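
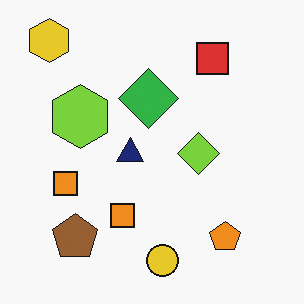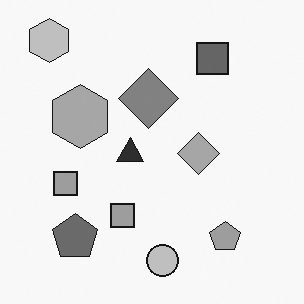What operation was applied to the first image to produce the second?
The image was converted to grayscale.

All color is removed — every shape is now a shade of grey.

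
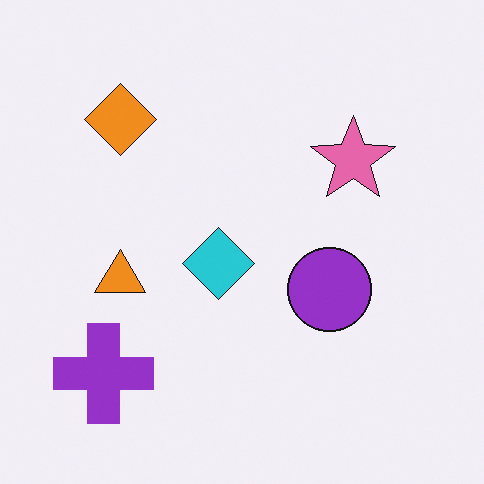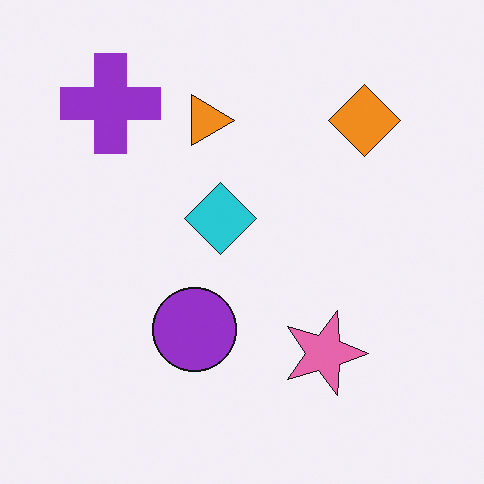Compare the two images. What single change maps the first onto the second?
It was rotated 90° clockwise.

The purple cross sits in the bottom-left of the first image and the top-left of the second — consistent with a whole-image 90° clockwise rotation.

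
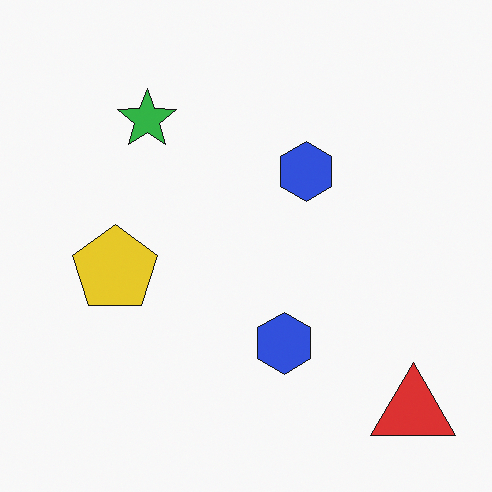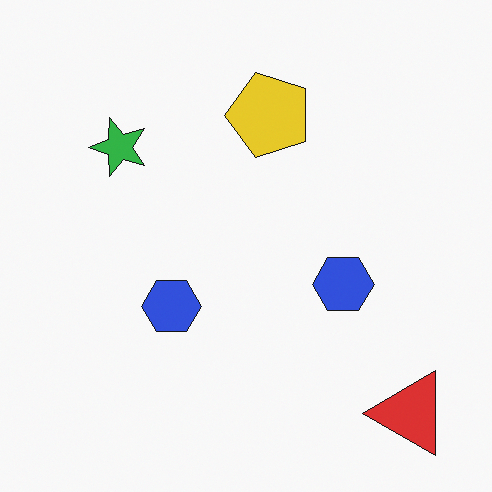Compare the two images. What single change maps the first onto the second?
It was transposed (reflected across the top-left ↔ bottom-right diagonal).

Shapes have swapped their row and column positions — what was in the top-right is now in the bottom-left — a diagonal reflection.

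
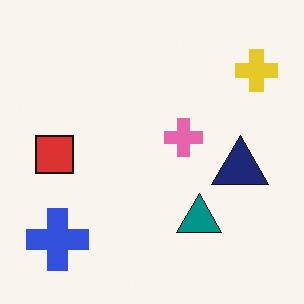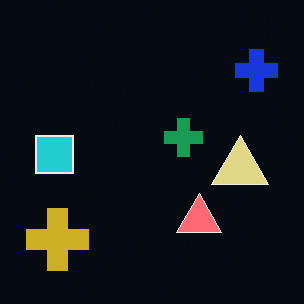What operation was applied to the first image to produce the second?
The transformation is: color-inverted (negative).

The light background has become dark and every shape's color is its complement — a photographic negative.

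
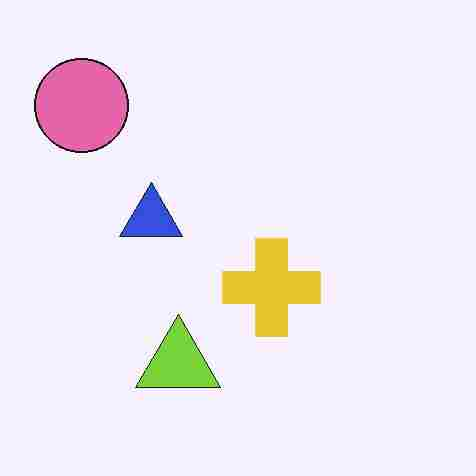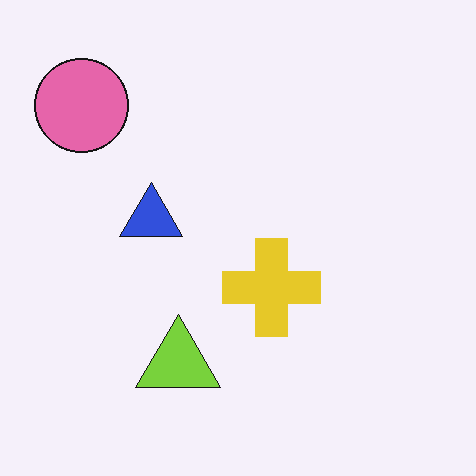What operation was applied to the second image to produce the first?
The first image is the second degraded with heavy JPEG compression.

Blocky 8×8 compression artifacts appear around shape edges and the flat background shows ringing — characteristic JPEG degradation.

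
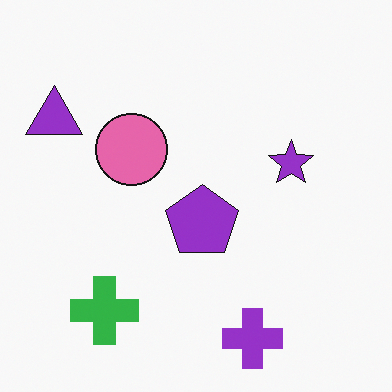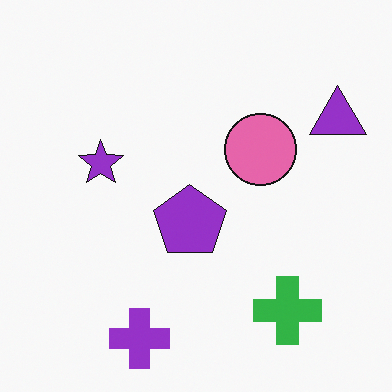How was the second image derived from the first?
Flipped horizontally (left ↔ right).

The purple triangle is in the top-left of the first image and the top-right of the second — shapes on opposite sides of the vertical midline have swapped in a mirror flip.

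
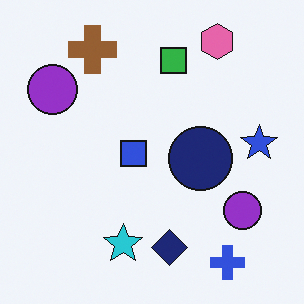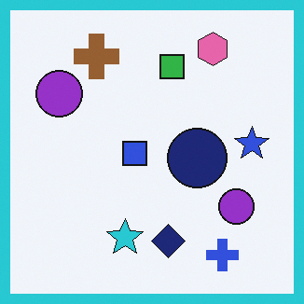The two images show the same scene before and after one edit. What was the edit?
The image was framed with a cyan border.

A solid cyan frame runs around the edge of the second image, with the content slightly shrunk inside it.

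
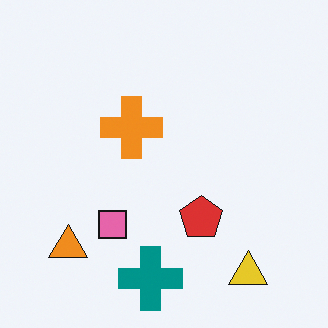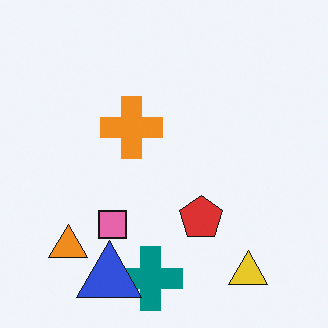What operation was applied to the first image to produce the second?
This is the original image overlaid with an additional blue triangle.

A blue triangle appears in the second image that is absent from the first.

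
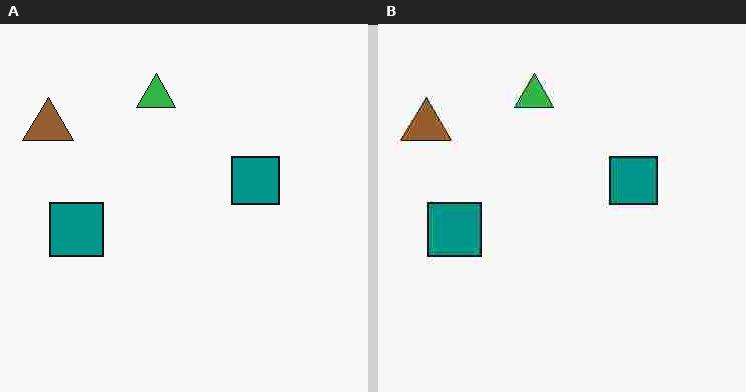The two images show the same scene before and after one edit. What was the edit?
The transformation is: degraded with heavy JPEG compression.

Blocky 8×8 compression artifacts appear around shape edges and the flat background shows ringing — characteristic JPEG degradation.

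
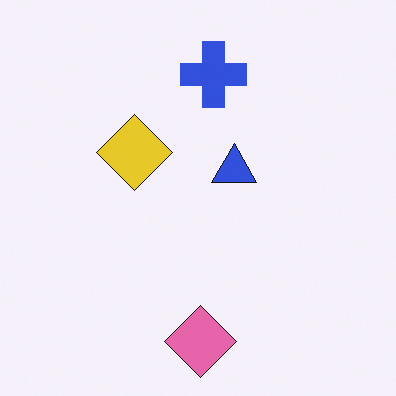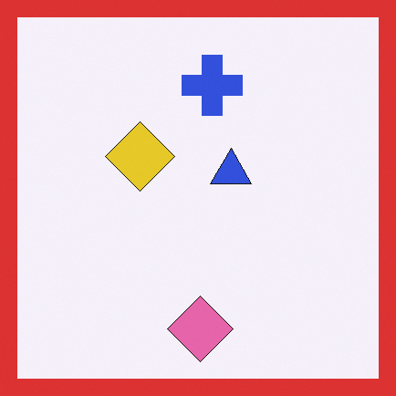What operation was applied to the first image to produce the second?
The second image is the first framed with a red border.

A solid red frame runs around the edge of the second image, with the content slightly shrunk inside it.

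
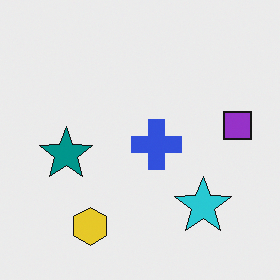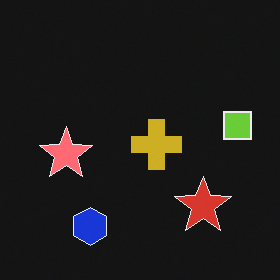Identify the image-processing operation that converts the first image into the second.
The second image is the first color-inverted (negative).

The light background has become dark and every shape's color is its complement — a photographic negative.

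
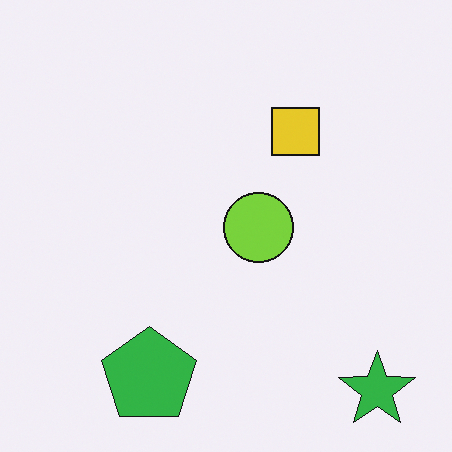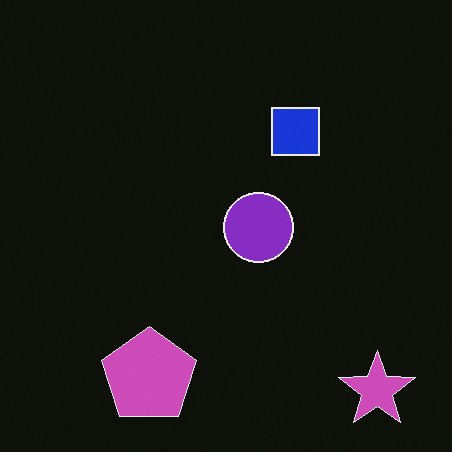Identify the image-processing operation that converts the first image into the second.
The second image is the first color-inverted (negative).

The light background has become dark and every shape's color is its complement — a photographic negative.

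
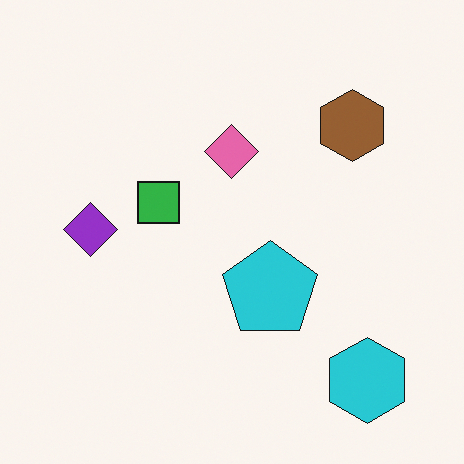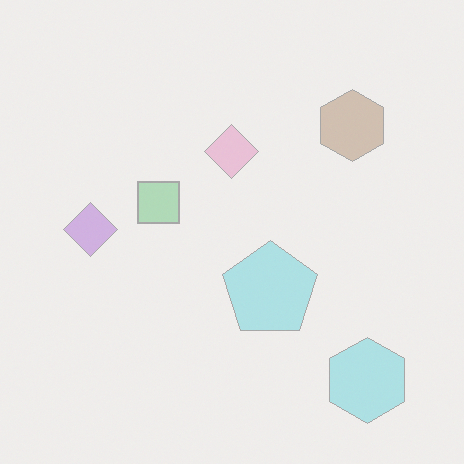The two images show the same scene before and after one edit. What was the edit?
The second image is the first washed out (contrast reduced).

Tones are pushed toward mid-grey across the whole image — a global contrast change.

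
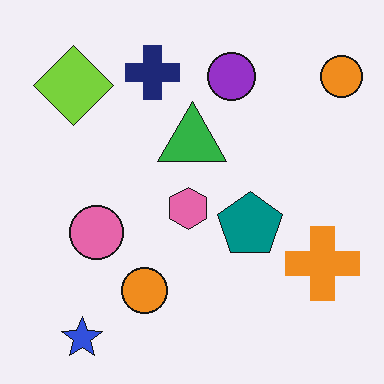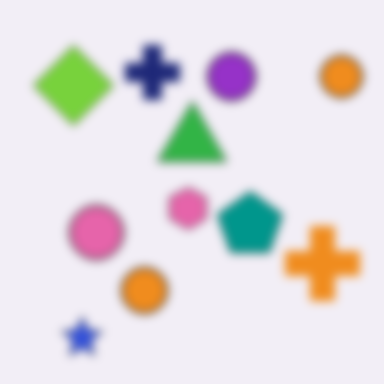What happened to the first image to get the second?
Moderately blurred.

Shape edges and outlines are uniformly softened across the whole image.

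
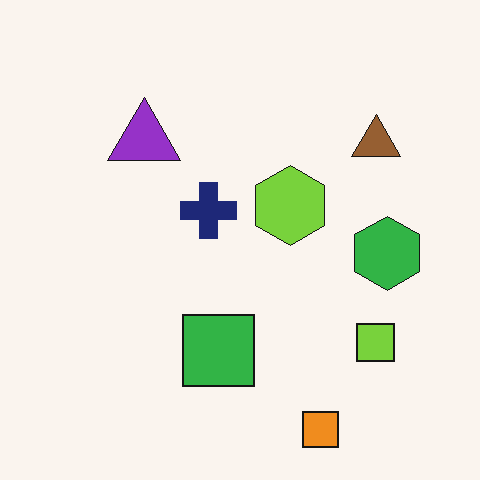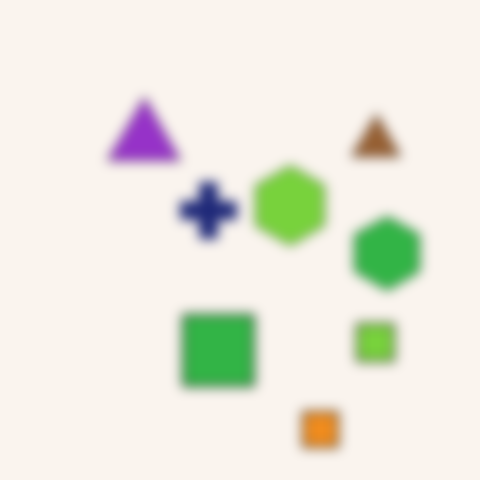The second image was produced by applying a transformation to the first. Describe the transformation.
The transformation is: strongly gaussian-blurred.

Shape edges and outlines are uniformly softened across the whole image.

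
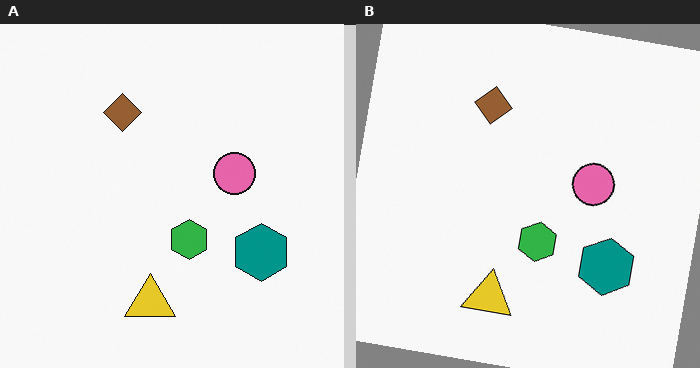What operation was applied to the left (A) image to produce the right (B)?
The right (B) image is the left (A) rotated clockwise by a slight angle.

Every shape is tilted by the same angle and the image corners show triangular fill wedges — a whole-image rotation by a non-right angle.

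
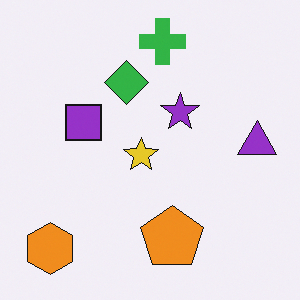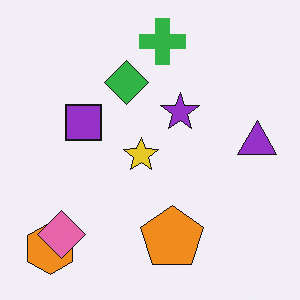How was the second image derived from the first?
The image was overlaid with an additional pink diamond.

A pink diamond appears in the second image that is absent from the first.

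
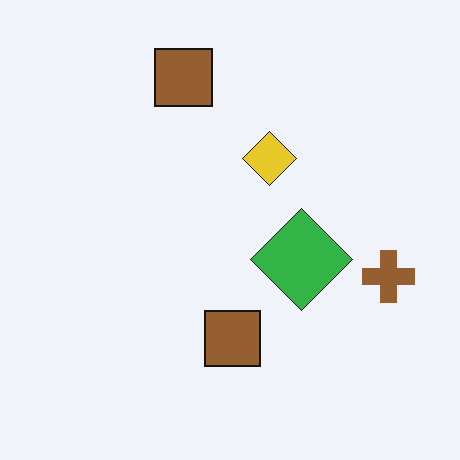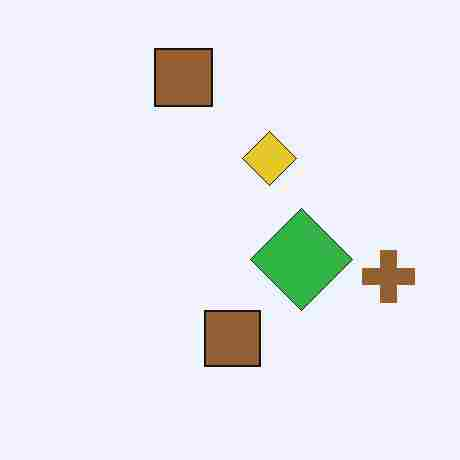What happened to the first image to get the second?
Heavily JPEG-compressed with obvious blocking artifacts.

Blocky 8×8 compression artifacts appear around shape edges and the flat background shows ringing — characteristic JPEG degradation.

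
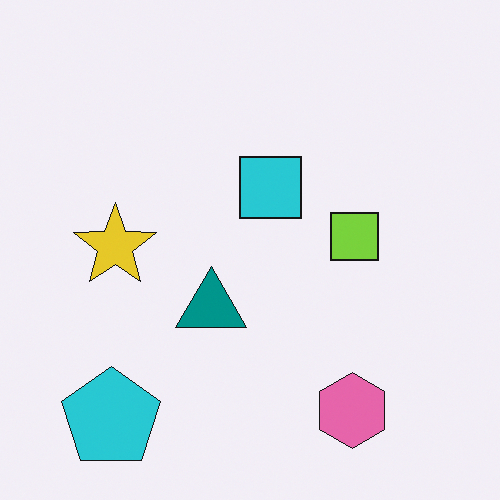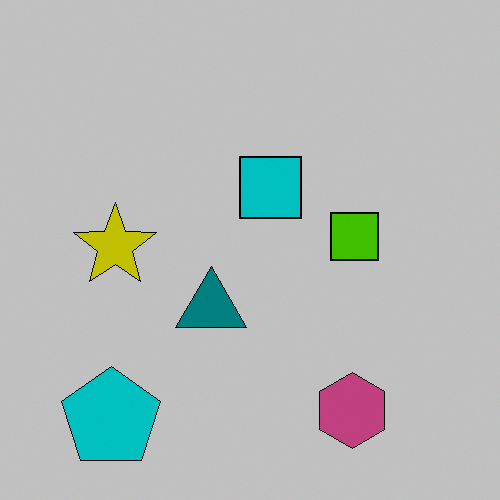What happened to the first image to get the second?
It was aggressively posterized.

Each flat color has snapped to a coarser quantized level — most visibly, the near-white background has dropped to a flat grey.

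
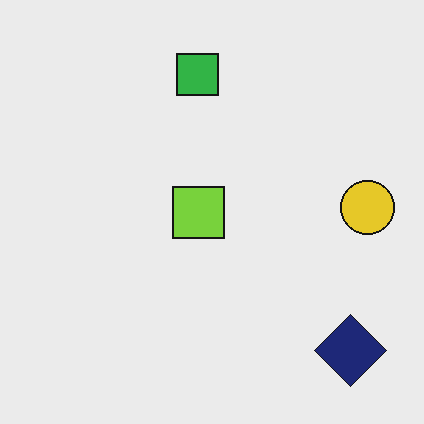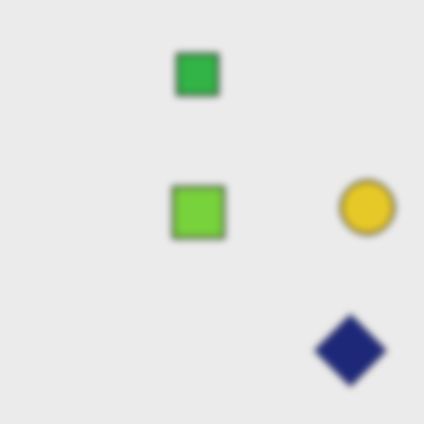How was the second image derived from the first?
It was moderately blurred.

Shape edges and outlines are uniformly softened across the whole image.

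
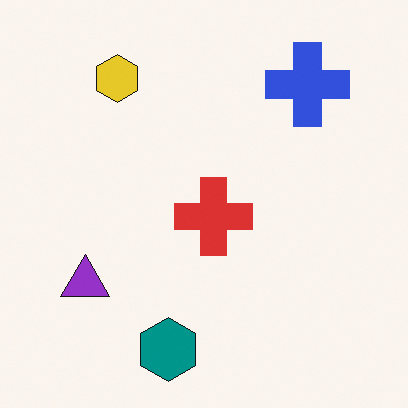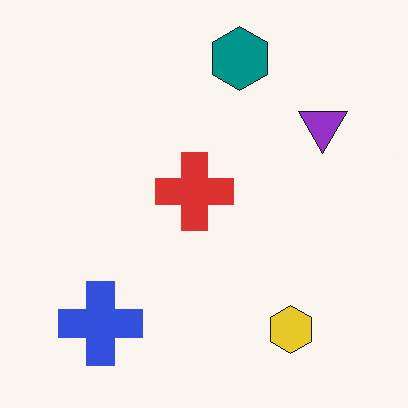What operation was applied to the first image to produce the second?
The transformation is: rotated 180°.

The blue cross sits in the top-right of the first image and the bottom-left of the second — consistent with a whole-image 180° rotation.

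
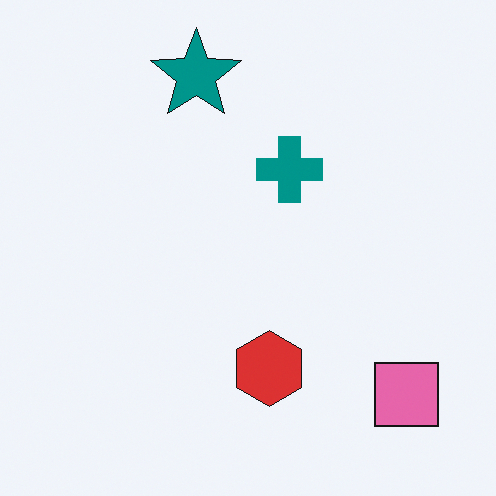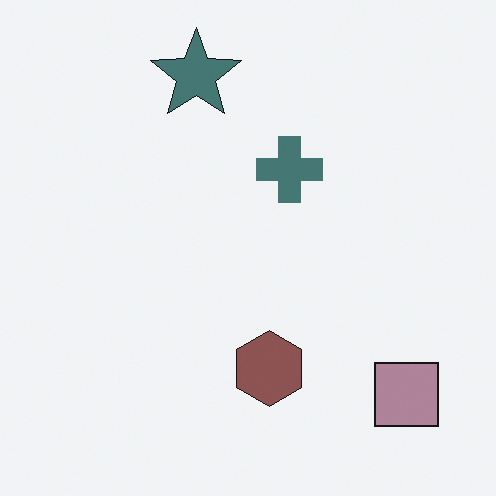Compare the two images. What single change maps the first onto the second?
Made much more muted (saturation change).

All colors are more muted and greyish — a global saturation change.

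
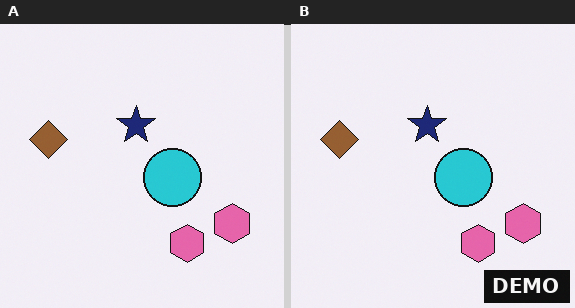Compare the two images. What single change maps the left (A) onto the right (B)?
Watermarked with the text "DEMO" in the lower-right corner.

A dark label reading "DEMO" appears in the lower-right corner.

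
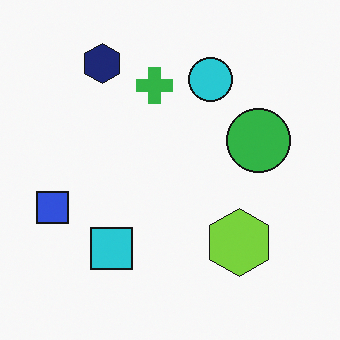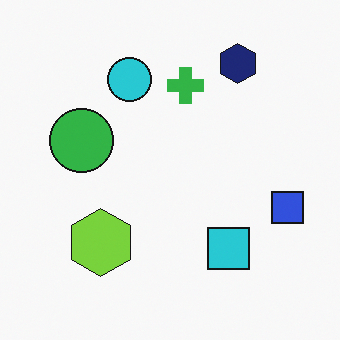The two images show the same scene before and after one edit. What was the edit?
It was flipped horizontally (left ↔ right).

The blue square is in the left of the first image and the right of the second — shapes on opposite sides of the vertical midline have swapped in a mirror flip.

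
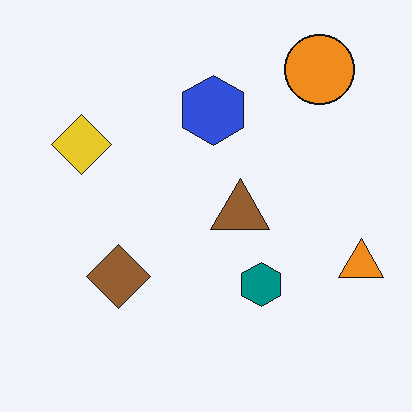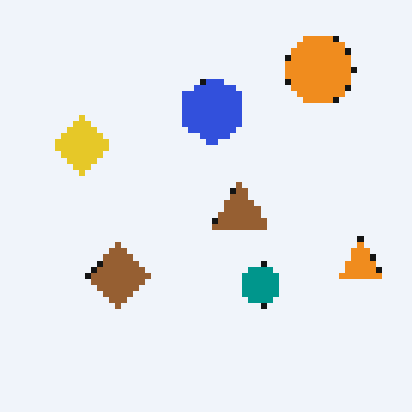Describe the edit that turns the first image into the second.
The second image is the first pixelated into visible square blocks.

Shapes are reduced to large square blocks; fine edges and outlines are lost — a downscale-then-upscale (mosaic) effect.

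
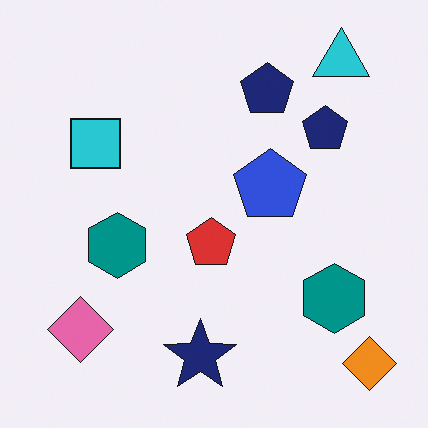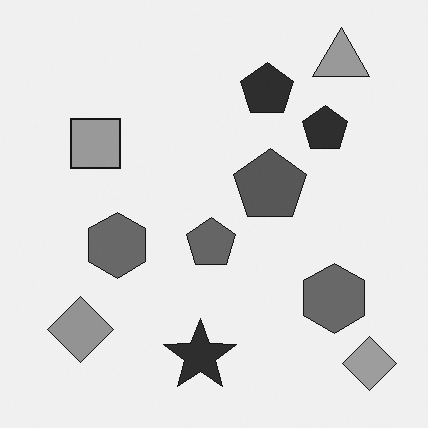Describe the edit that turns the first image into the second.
The second image is the first converted to grayscale.

All color is removed — every shape is now a shade of grey.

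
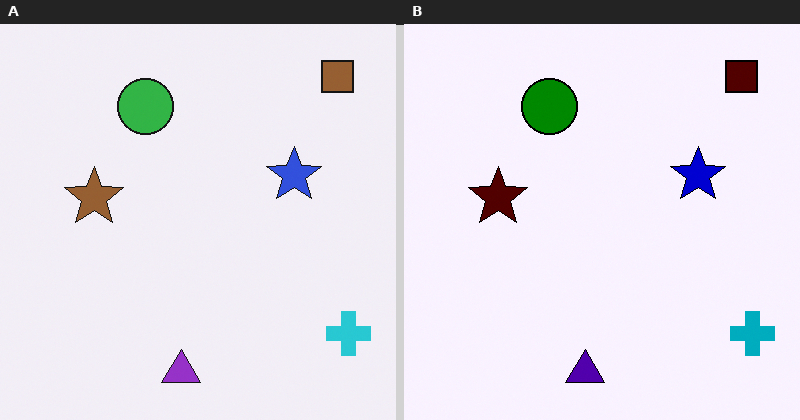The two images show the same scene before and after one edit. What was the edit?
The right (B) image is the left (A) given much higher contrast.

Tones are pushed away from mid-grey across the whole image — a global contrast change.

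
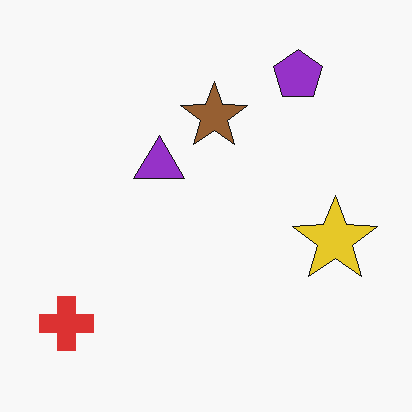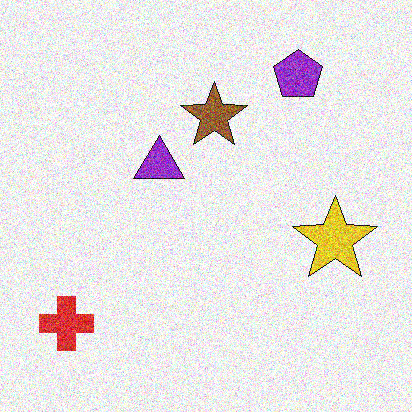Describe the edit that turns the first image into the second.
The second image is the first degraded with strong gaussian noise.

Random speckle covers the whole image, including the flat background.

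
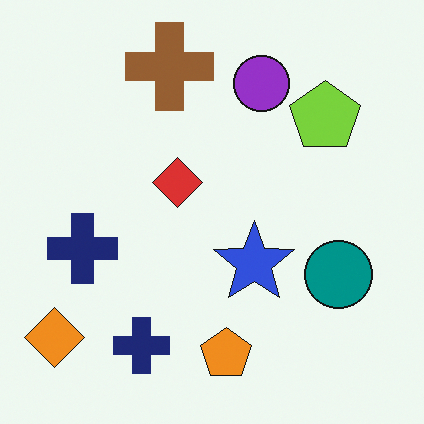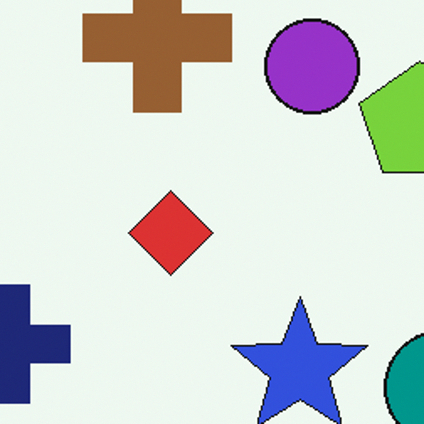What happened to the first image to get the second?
The second image is the first cropped tightly and scaled back up.

The visible shapes are larger and the field of view is narrower; shapes near the original edges may be partly or wholly outside the frame — a crop-and-rescale.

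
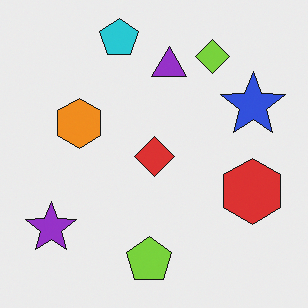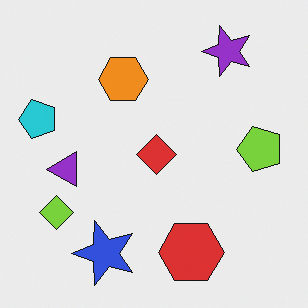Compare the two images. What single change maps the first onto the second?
The transformation is: transposed (reflected across the top-left ↔ bottom-right diagonal).

Shapes have swapped their row and column positions — what was in the top-right is now in the bottom-left — a diagonal reflection.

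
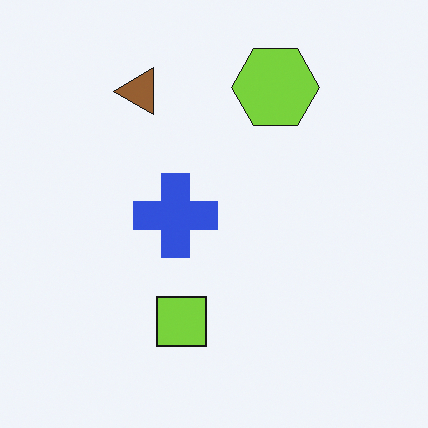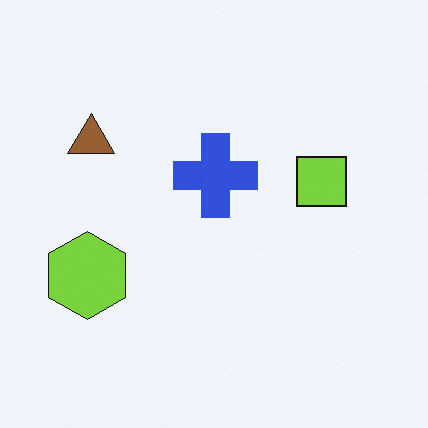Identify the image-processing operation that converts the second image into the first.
This is the original image transposed (reflected across the top-left ↔ bottom-right diagonal).

Shapes have swapped their row and column positions — what was in the top-right is now in the bottom-left — a diagonal reflection.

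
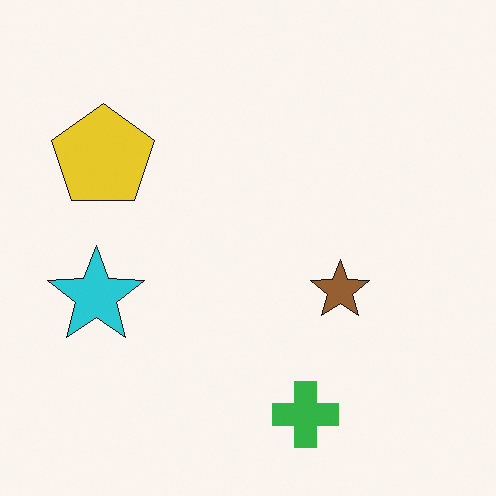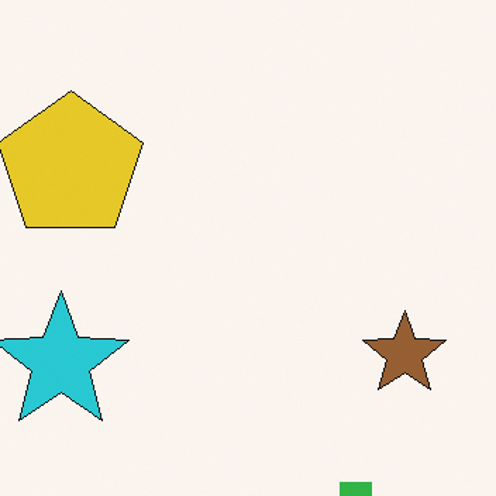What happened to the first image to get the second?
This is the original image cropped to a modestly smaller region and rescaled.

The visible shapes are larger and the field of view is narrower; shapes near the original edges may be partly or wholly outside the frame — a crop-and-rescale.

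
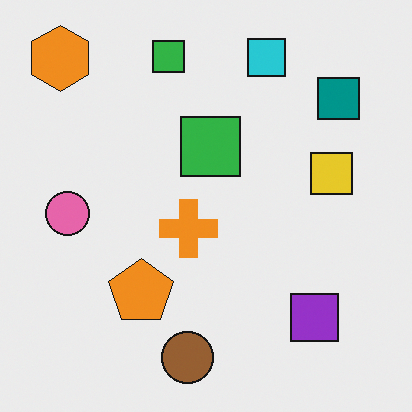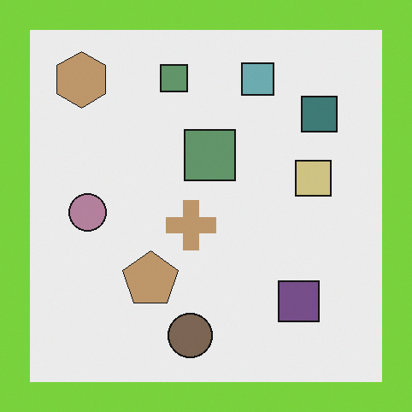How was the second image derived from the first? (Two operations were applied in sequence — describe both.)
Heavily desaturated, then framed with a lime border.

All colors are more muted and greyish — a global saturation change. A solid lime frame runs around the edge of the second image, with the content slightly shrunk inside it.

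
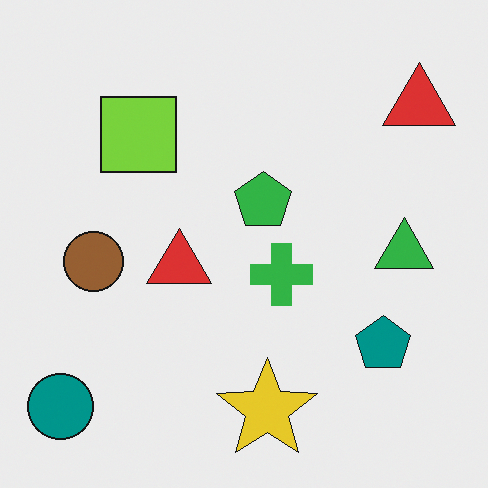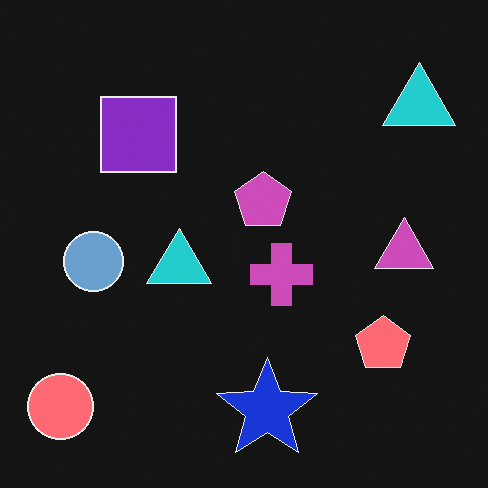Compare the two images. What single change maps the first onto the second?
The transformation is: color-inverted (negative).

The light background has become dark and every shape's color is its complement — a photographic negative.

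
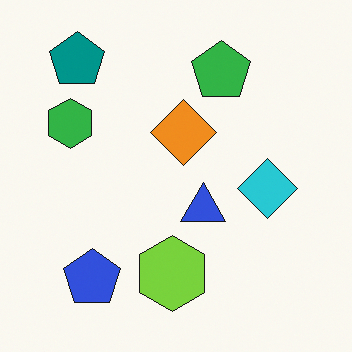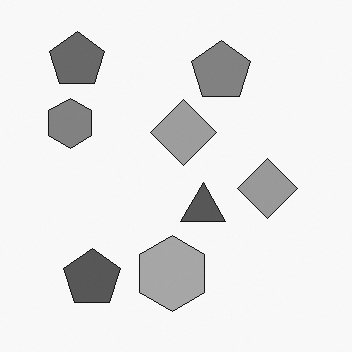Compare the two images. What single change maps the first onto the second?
This is the original image converted to grayscale.

All color is removed — every shape is now a shade of grey.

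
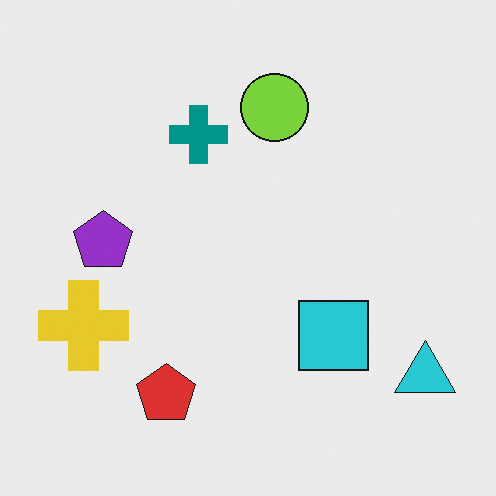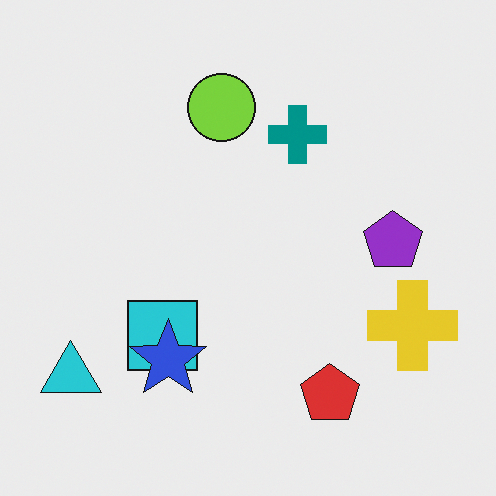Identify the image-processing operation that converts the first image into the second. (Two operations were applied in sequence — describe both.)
The second image is the first flipped horizontally (left ↔ right), then overlaid with an additional blue star.

The cyan triangle is in the bottom-right of the first image and the bottom-left of the second — shapes on opposite sides of the vertical midline have swapped in a mirror flip. A blue star appears in the second image that is absent from the first.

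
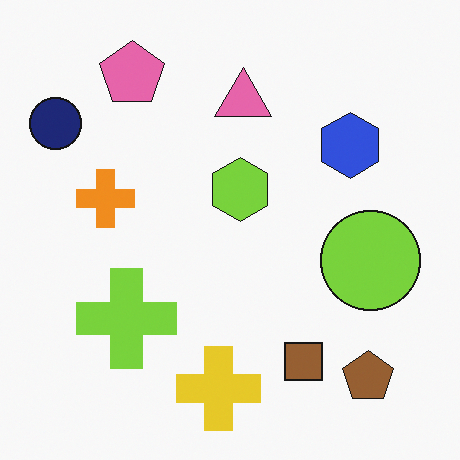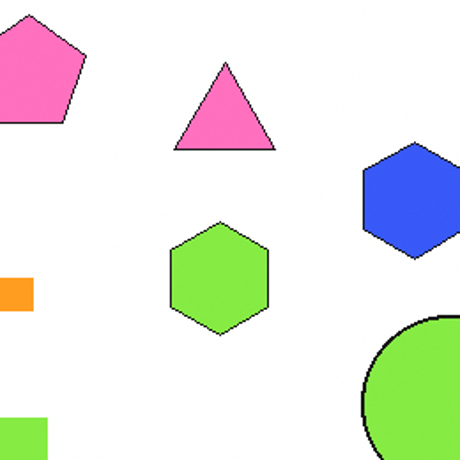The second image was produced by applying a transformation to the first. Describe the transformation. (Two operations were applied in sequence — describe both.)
The image was slightly brightened, then cropped to a noticeably smaller region and rescaled.

Every pixel — background and shapes alike — is uniformly brightened. The visible shapes are larger and the field of view is narrower; shapes near the original edges may be partly or wholly outside the frame — a crop-and-rescale.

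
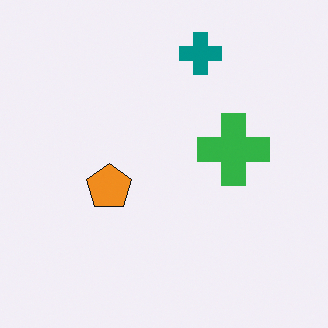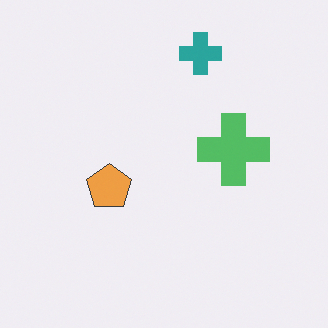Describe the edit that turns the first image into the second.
This is the original image given slightly reduced contrast.

Tones are pushed toward mid-grey across the whole image — a global contrast change.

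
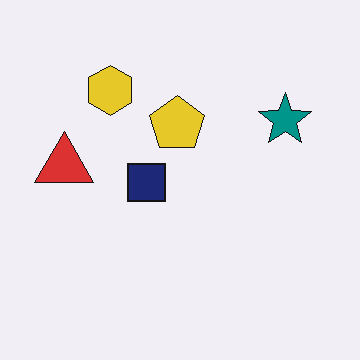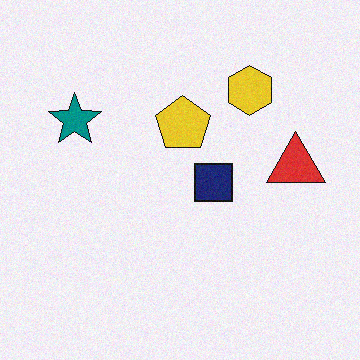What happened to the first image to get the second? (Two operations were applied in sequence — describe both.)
This is the original image degraded with a light layer of grain, then flipped horizontally (left ↔ right).

Random speckle covers the whole image, including the flat background. The red triangle is in the left of the first image and the right of the second — shapes on opposite sides of the vertical midline have swapped in a mirror flip.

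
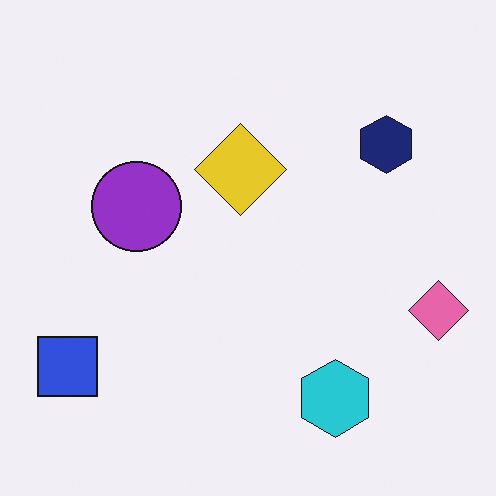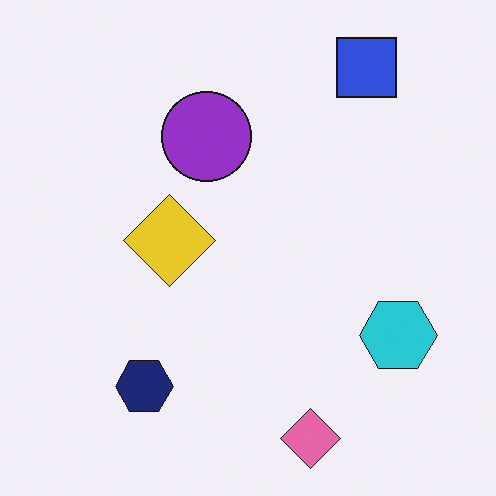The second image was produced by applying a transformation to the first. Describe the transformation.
Transposed (reflected across the top-left ↔ bottom-right diagonal).

Shapes have swapped their row and column positions — what was in the top-right is now in the bottom-left — a diagonal reflection.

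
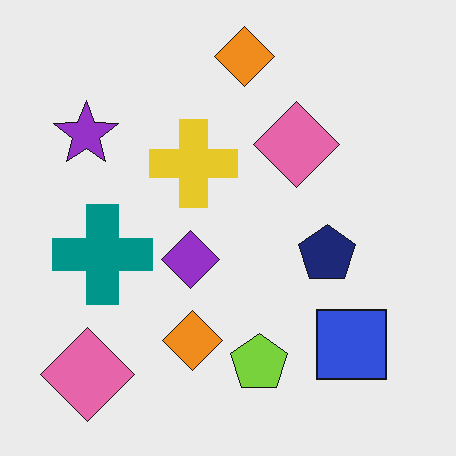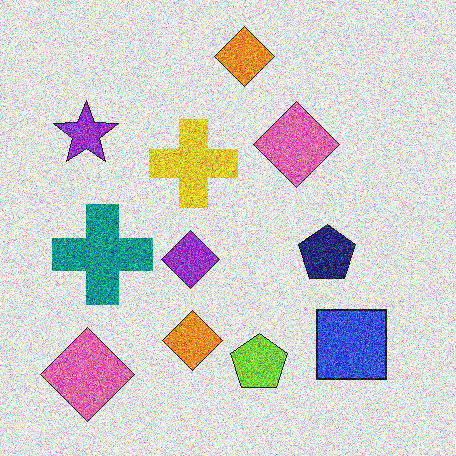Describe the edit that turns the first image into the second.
Degraded with a thick layer of grain.

Random speckle covers the whole image, including the flat background.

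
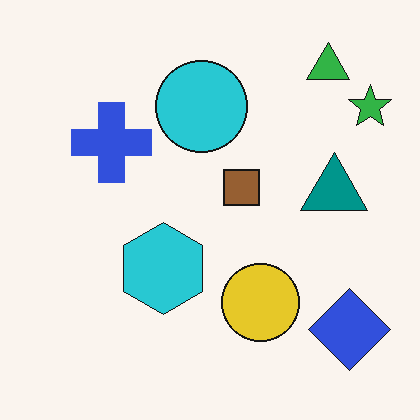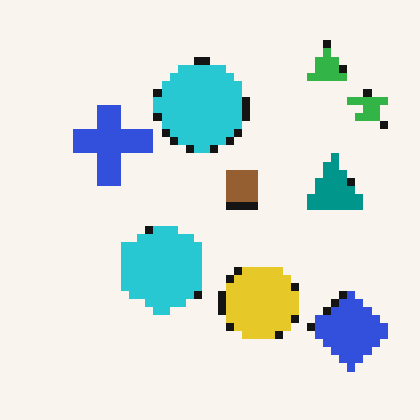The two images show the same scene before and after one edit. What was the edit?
The second image is the first pixelated into visible square blocks.

Shapes are reduced to large square blocks; fine edges and outlines are lost — a downscale-then-upscale (mosaic) effect.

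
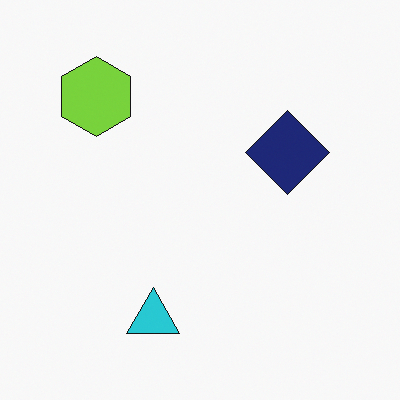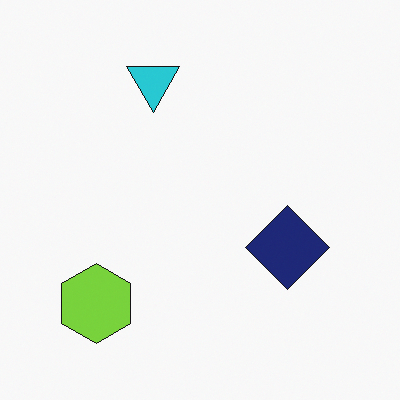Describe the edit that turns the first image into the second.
Flipped vertically (top ↔ bottom).

The cyan triangle is in the bottom of the first image and the top of the second — shapes on opposite sides of the horizontal midline have swapped in a mirror flip.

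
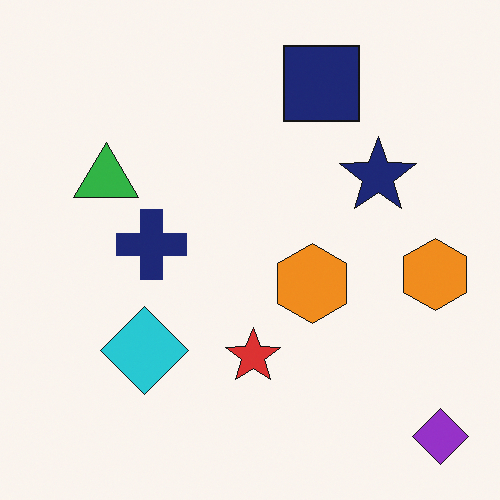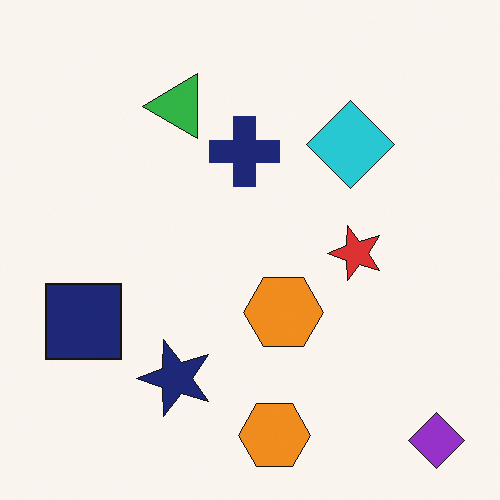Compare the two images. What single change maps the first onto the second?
The image was transposed (reflected across the top-left ↔ bottom-right diagonal).

Shapes have swapped their row and column positions — what was in the top-right is now in the bottom-left — a diagonal reflection.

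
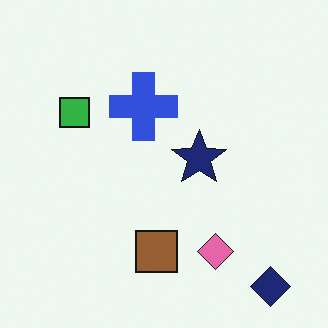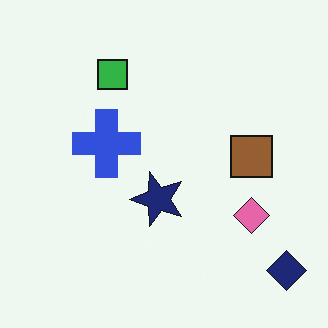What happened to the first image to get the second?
The transformation is: transposed (reflected across the top-left ↔ bottom-right diagonal).

Shapes have swapped their row and column positions — what was in the top-right is now in the bottom-left — a diagonal reflection.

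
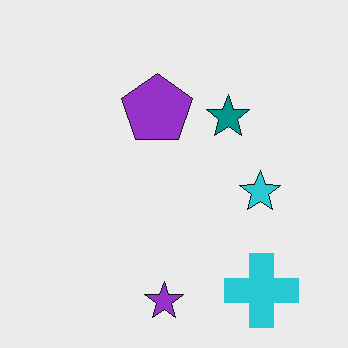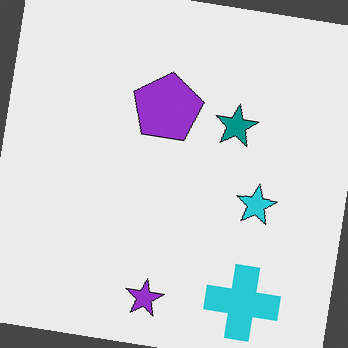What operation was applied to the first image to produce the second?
The transformation is: rotated clockwise by a few degrees.

Every shape is tilted by the same angle and the image corners show triangular fill wedges — a whole-image rotation by a non-right angle.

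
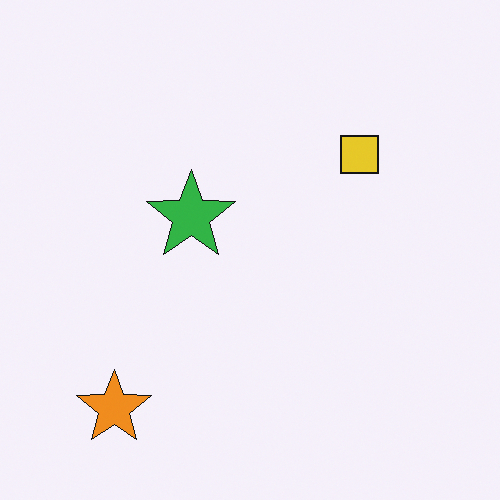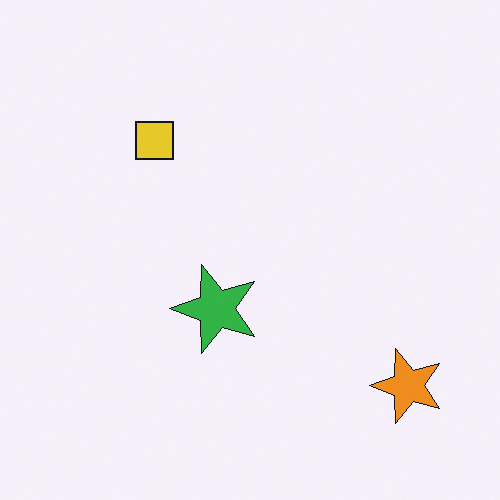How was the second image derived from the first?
This is the original image rotated 90° counter-clockwise.

The orange star sits in the bottom-left of the first image and the bottom-right of the second — consistent with a whole-image 90° counter-clockwise rotation.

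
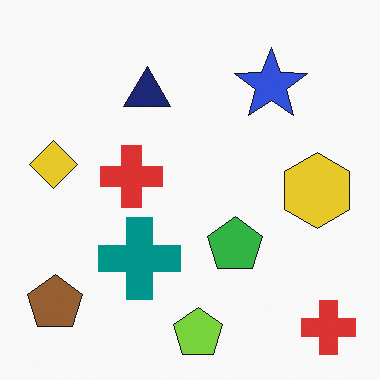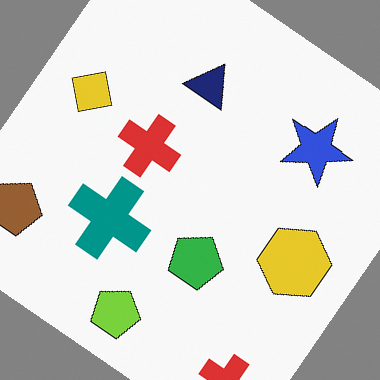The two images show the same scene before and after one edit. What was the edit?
The transformation is: rotated clockwise by a large amount — several tens of degrees.

Every shape is tilted by the same angle and the image corners show triangular fill wedges — a whole-image rotation by a non-right angle.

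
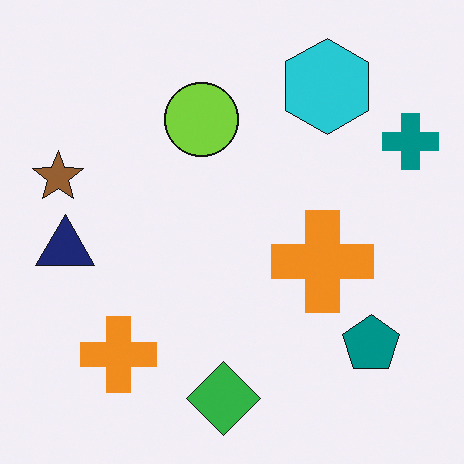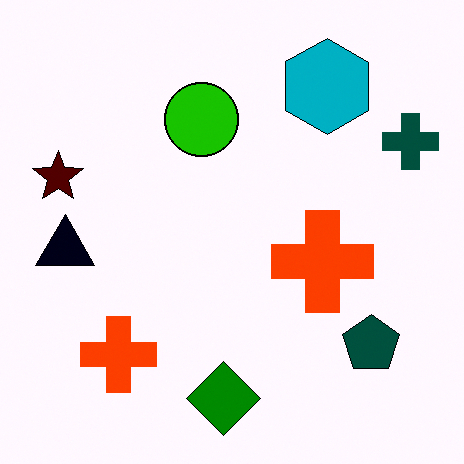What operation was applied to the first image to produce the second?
Given much higher contrast.

Tones are pushed away from mid-grey across the whole image — a global contrast change.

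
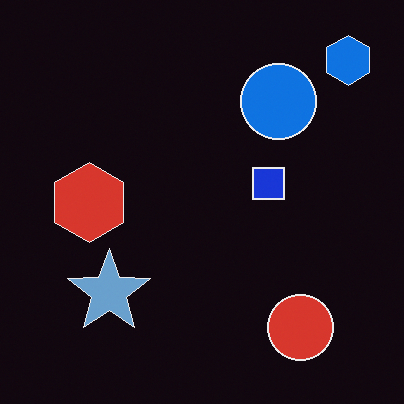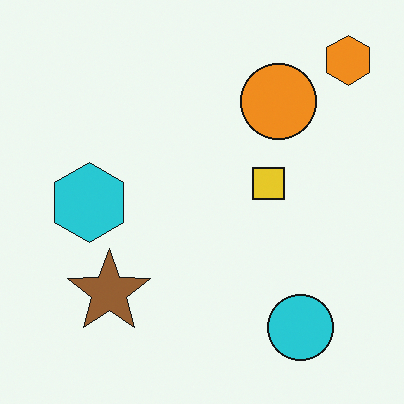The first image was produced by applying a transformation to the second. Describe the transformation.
The first image is the second color-inverted (negative).

The light background has become dark and every shape's color is its complement — a photographic negative.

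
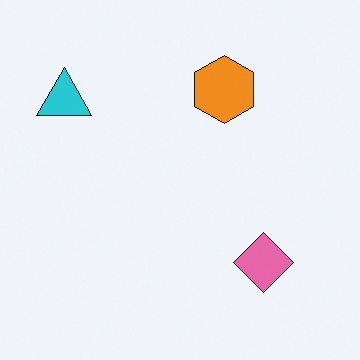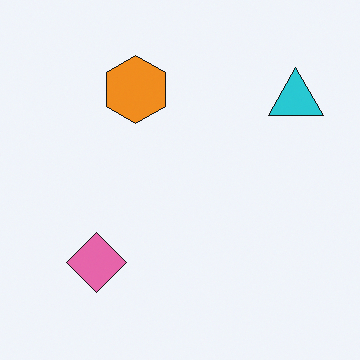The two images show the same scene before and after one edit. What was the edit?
Flipped horizontally (left ↔ right).

The cyan triangle is in the top-left of the first image and the top-right of the second — shapes on opposite sides of the vertical midline have swapped in a mirror flip.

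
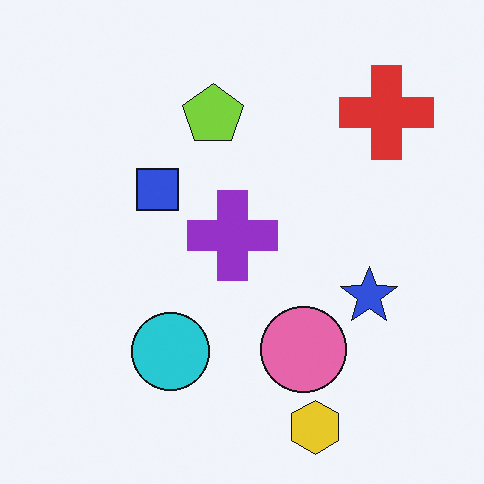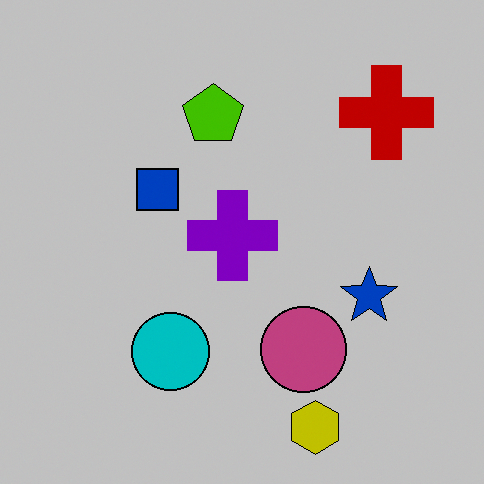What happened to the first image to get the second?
The image was heavily posterized to just a handful of flat colors.

Each flat color has snapped to a coarser quantized level — most visibly, the near-white background has dropped to a flat grey.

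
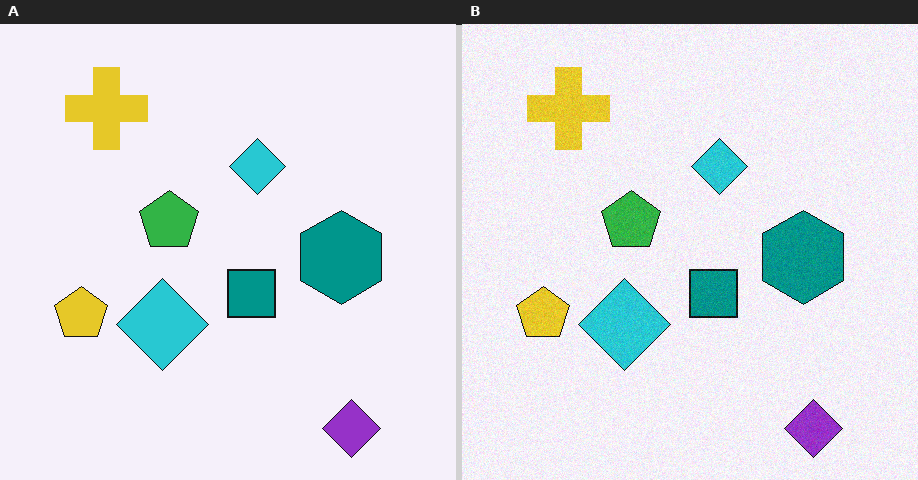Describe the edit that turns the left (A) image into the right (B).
The image was degraded with a light layer of grain.

Random speckle covers the whole image, including the flat background.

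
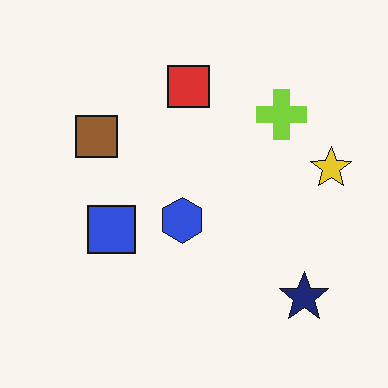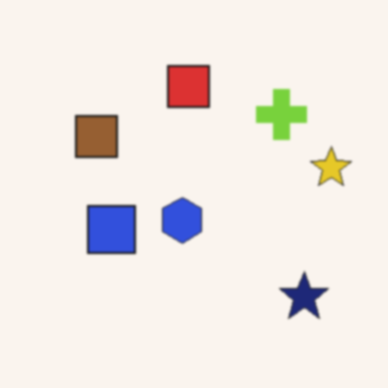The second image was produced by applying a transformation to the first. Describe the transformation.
It was slightly softened.

Shape edges and outlines are uniformly softened across the whole image.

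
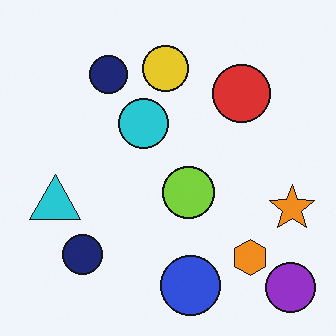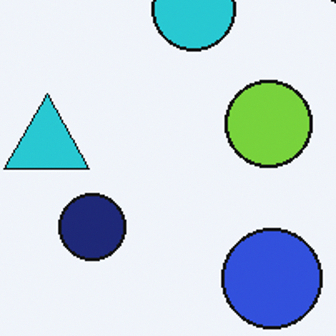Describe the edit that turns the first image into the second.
This is the original image cropped tightly and scaled back up.

The visible shapes are larger and the field of view is narrower; shapes near the original edges may be partly or wholly outside the frame — a crop-and-rescale.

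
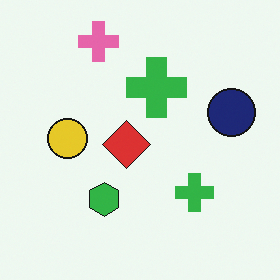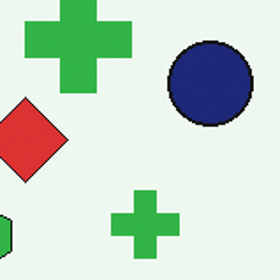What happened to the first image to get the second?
The image was cropped tightly and scaled back up.

The visible shapes are larger and the field of view is narrower; shapes near the original edges may be partly or wholly outside the frame — a crop-and-rescale.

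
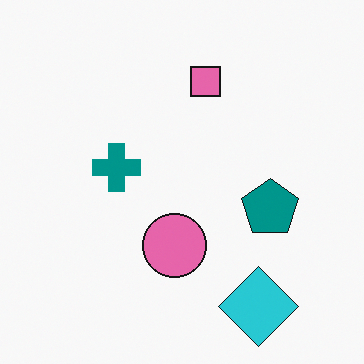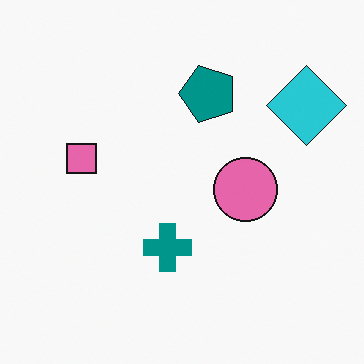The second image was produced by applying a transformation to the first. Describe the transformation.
The transformation is: rotated 90° counter-clockwise.

The cyan diamond sits in the bottom-right of the first image and the top-right of the second — consistent with a whole-image 90° counter-clockwise rotation.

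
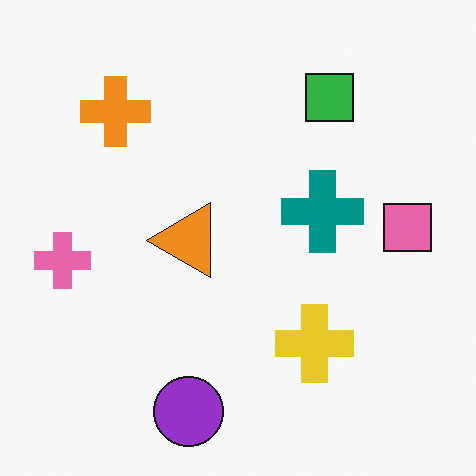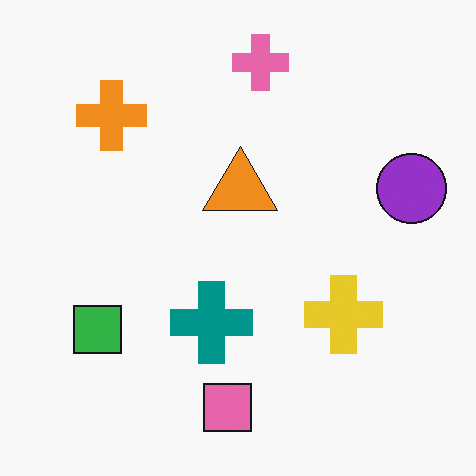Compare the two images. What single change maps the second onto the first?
It was transposed (reflected across the top-left ↔ bottom-right diagonal).

Shapes have swapped their row and column positions — what was in the top-right is now in the bottom-left — a diagonal reflection.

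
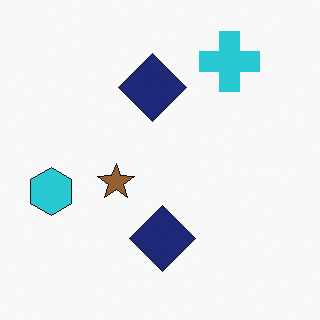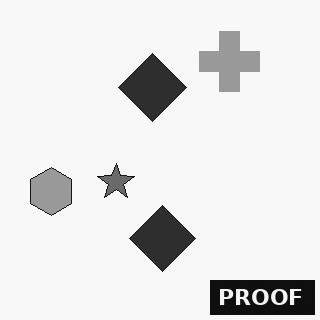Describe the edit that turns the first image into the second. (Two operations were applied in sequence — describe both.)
It was converted to grayscale, then watermarked with the text "PROOF" in the lower-right corner.

All color is removed — every shape is now a shade of grey. A dark label reading "PROOF" appears in the lower-right corner.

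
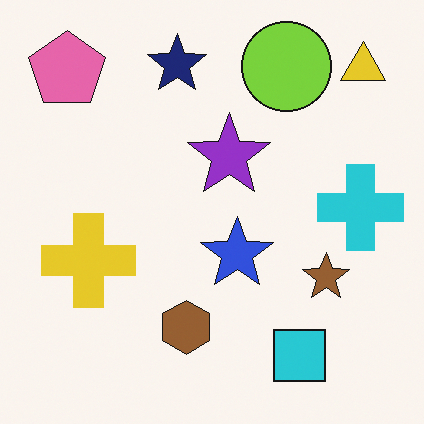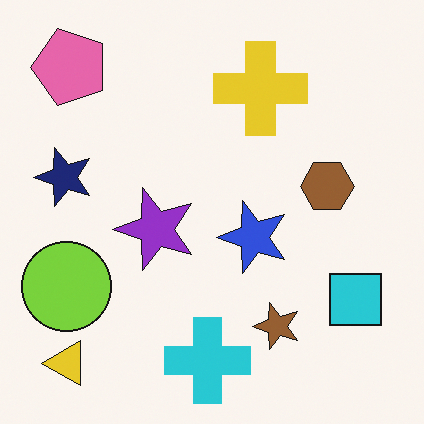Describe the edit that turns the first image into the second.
Transposed (reflected across the top-left ↔ bottom-right diagonal).

Shapes have swapped their row and column positions — what was in the top-right is now in the bottom-left — a diagonal reflection.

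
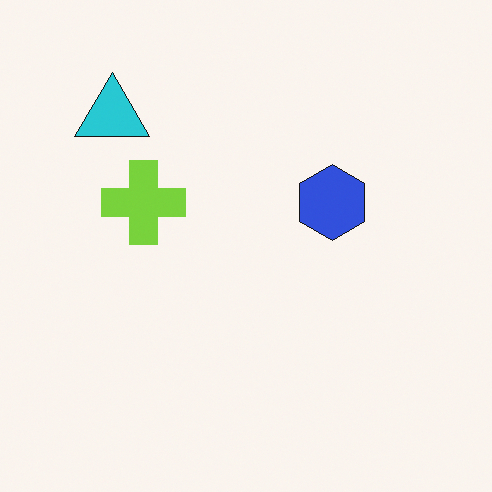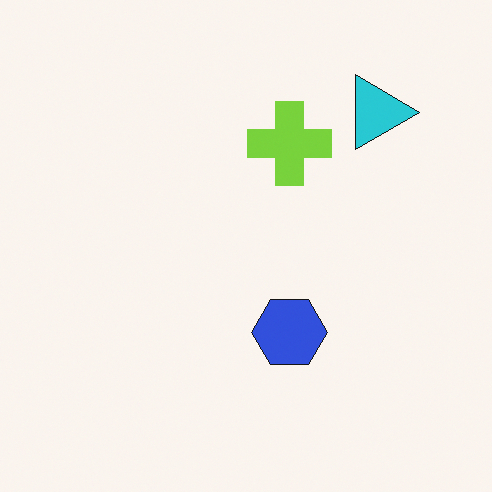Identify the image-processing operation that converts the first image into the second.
This is the original image rotated 90° clockwise.

The cyan triangle sits in the top-left of the first image and the top-right of the second — consistent with a whole-image 90° clockwise rotation.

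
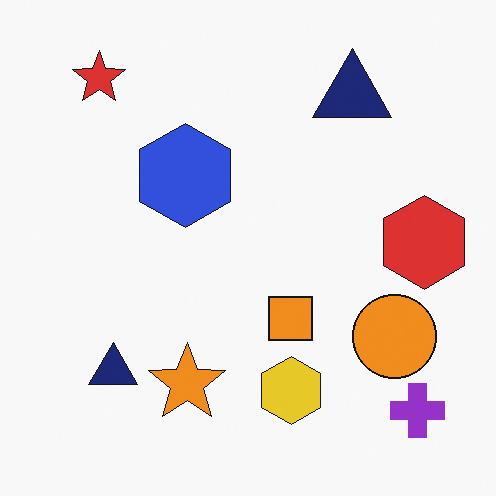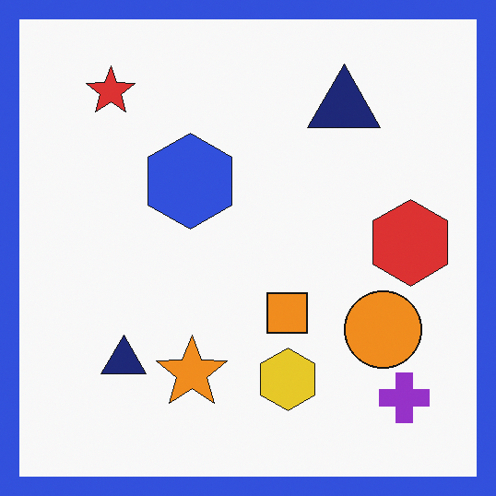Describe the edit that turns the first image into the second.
This is the original image framed with a blue border.

A solid blue frame runs around the edge of the second image, with the content slightly shrunk inside it.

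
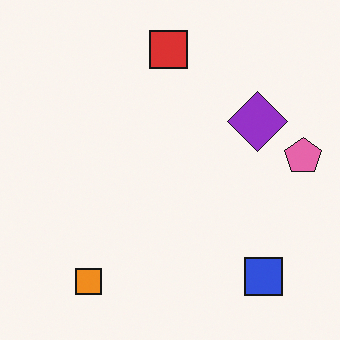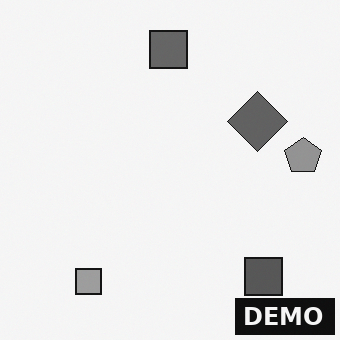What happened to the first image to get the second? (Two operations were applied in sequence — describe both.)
It was converted to grayscale, then watermarked with the text "DEMO" in the lower-right corner.

All color is removed — every shape is now a shade of grey. A dark label reading "DEMO" appears in the lower-right corner.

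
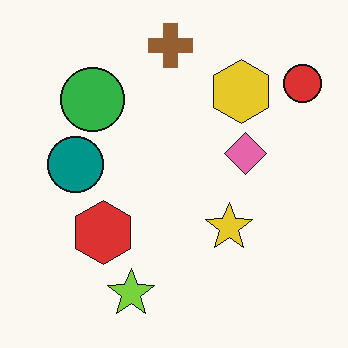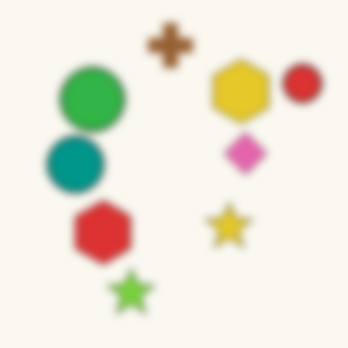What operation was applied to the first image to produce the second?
The transformation is: moderately blurred.

Shape edges and outlines are uniformly softened across the whole image.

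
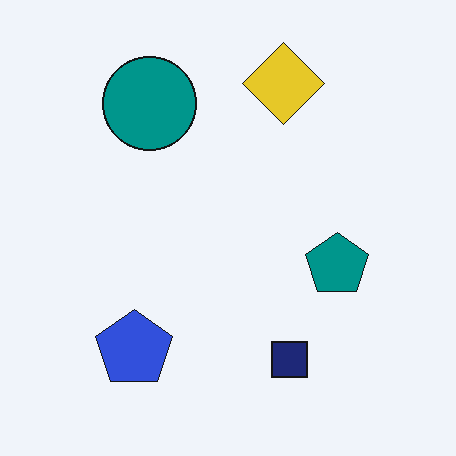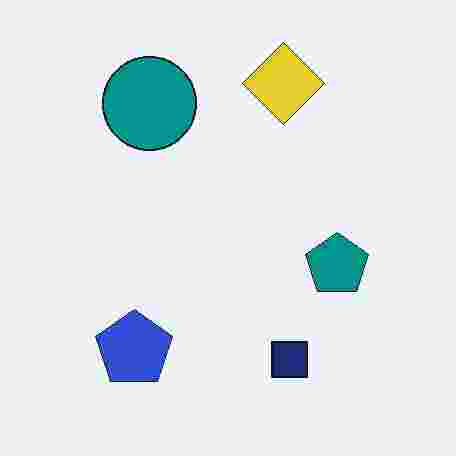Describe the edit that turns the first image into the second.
The transformation is: degraded with heavy JPEG compression.

Blocky 8×8 compression artifacts appear around shape edges and the flat background shows ringing — characteristic JPEG degradation.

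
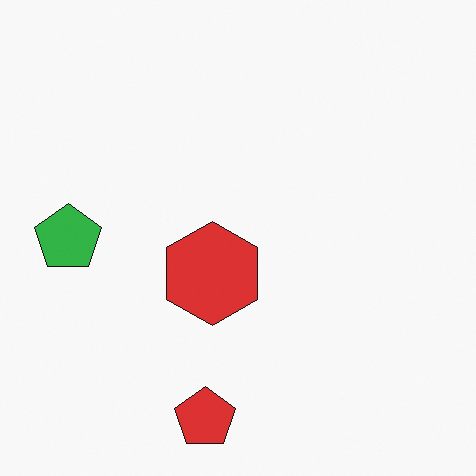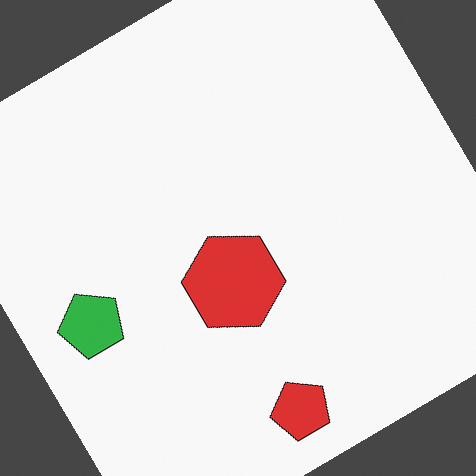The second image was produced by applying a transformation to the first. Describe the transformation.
This is the original image rotated counter-clockwise by a large amount — several tens of degrees.

Every shape is tilted by the same angle and the image corners show triangular fill wedges — a whole-image rotation by a non-right angle.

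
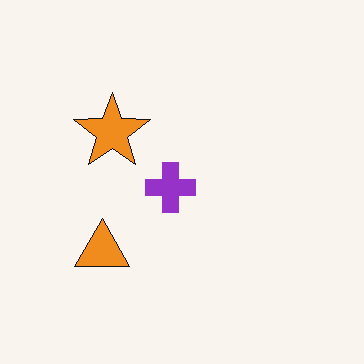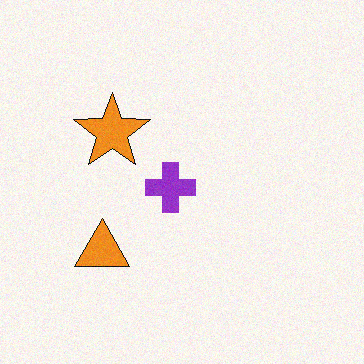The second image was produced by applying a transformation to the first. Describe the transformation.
This is the original image degraded with a light layer of grain.

Random speckle covers the whole image, including the flat background.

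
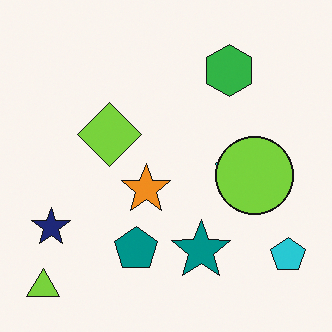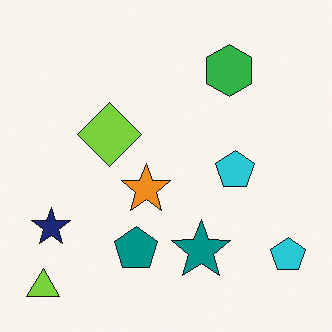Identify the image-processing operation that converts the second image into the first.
The transformation is: overlaid with an additional lime circle.

A lime circle appears in the first image that is absent from the second.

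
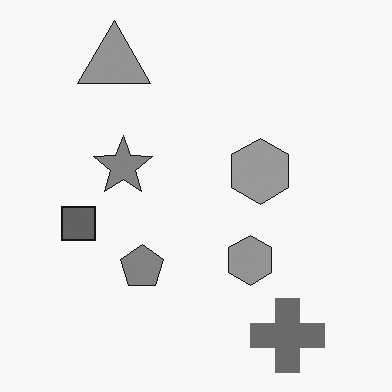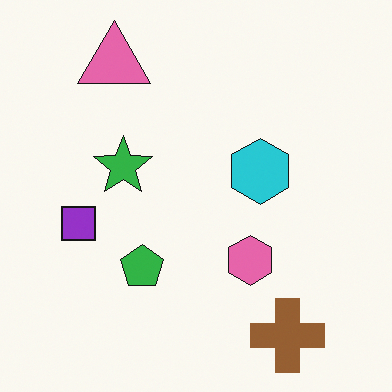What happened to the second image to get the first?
The first image is the second converted to grayscale.

All color is removed — every shape is now a shade of grey.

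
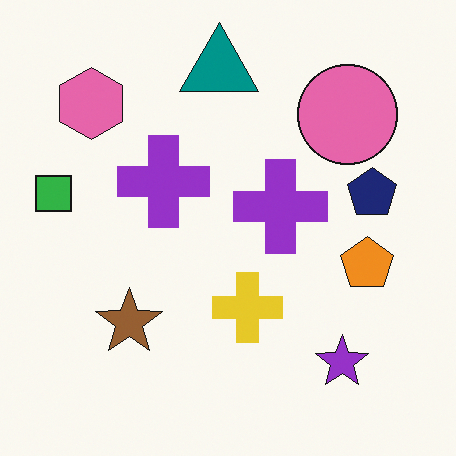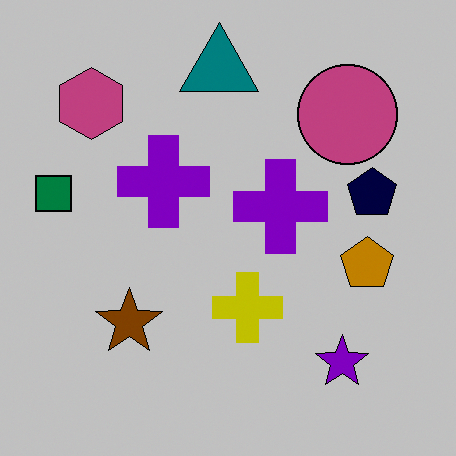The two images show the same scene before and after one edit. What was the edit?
The transformation is: heavily posterized to just a handful of flat colors.

Each flat color has snapped to a coarser quantized level — most visibly, the near-white background has dropped to a flat grey.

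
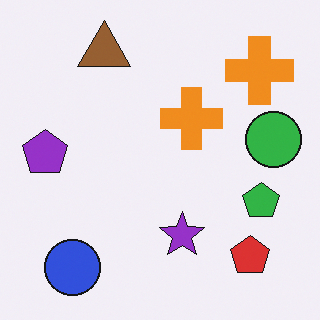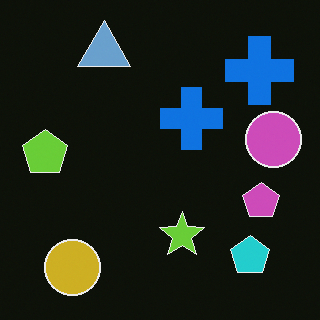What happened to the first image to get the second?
This is the original image color-inverted (negative).

The light background has become dark and every shape's color is its complement — a photographic negative.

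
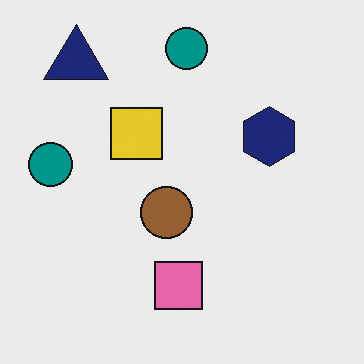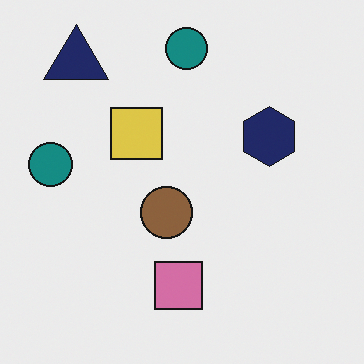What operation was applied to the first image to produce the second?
Slightly desaturated.

All colors are more muted and greyish — a global saturation change.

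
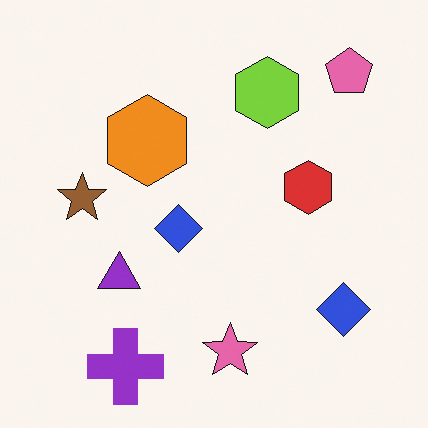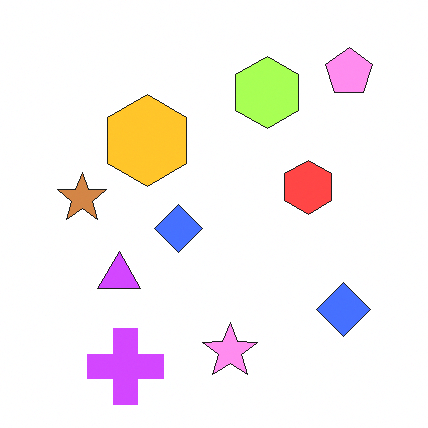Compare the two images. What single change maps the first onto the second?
The transformation is: brightened a lot.

Every pixel — background and shapes alike — is uniformly brightened.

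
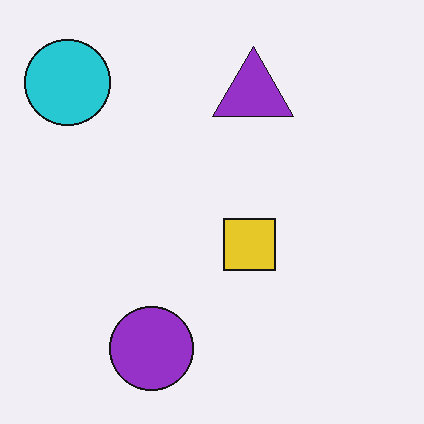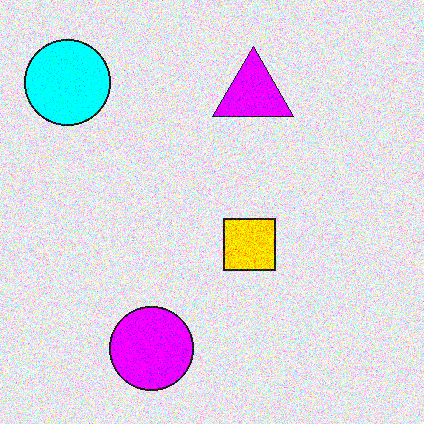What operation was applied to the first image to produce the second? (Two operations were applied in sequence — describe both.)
The image was degraded with moderate additive noise, then heavily oversaturated.

Random speckle covers the whole image, including the flat background. All colors are more vivid — a global saturation change.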